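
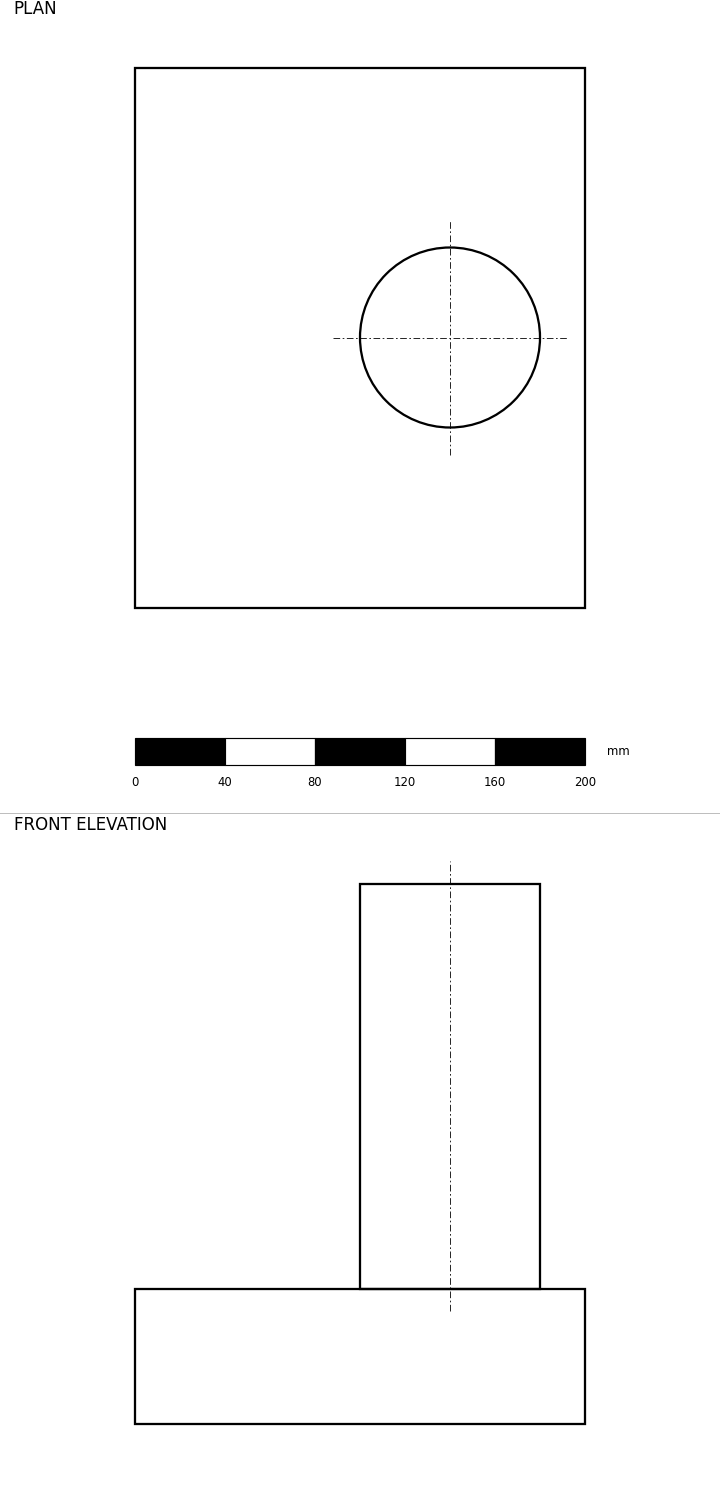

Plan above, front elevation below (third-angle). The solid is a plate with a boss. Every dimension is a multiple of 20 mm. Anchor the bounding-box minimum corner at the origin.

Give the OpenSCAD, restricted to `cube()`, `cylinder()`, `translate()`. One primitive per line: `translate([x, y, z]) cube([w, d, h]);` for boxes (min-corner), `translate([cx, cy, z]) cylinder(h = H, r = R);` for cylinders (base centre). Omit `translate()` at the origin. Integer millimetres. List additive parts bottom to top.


cube([200, 240, 60]);
translate([140, 120, 60]) cylinder(h = 180, r = 40);


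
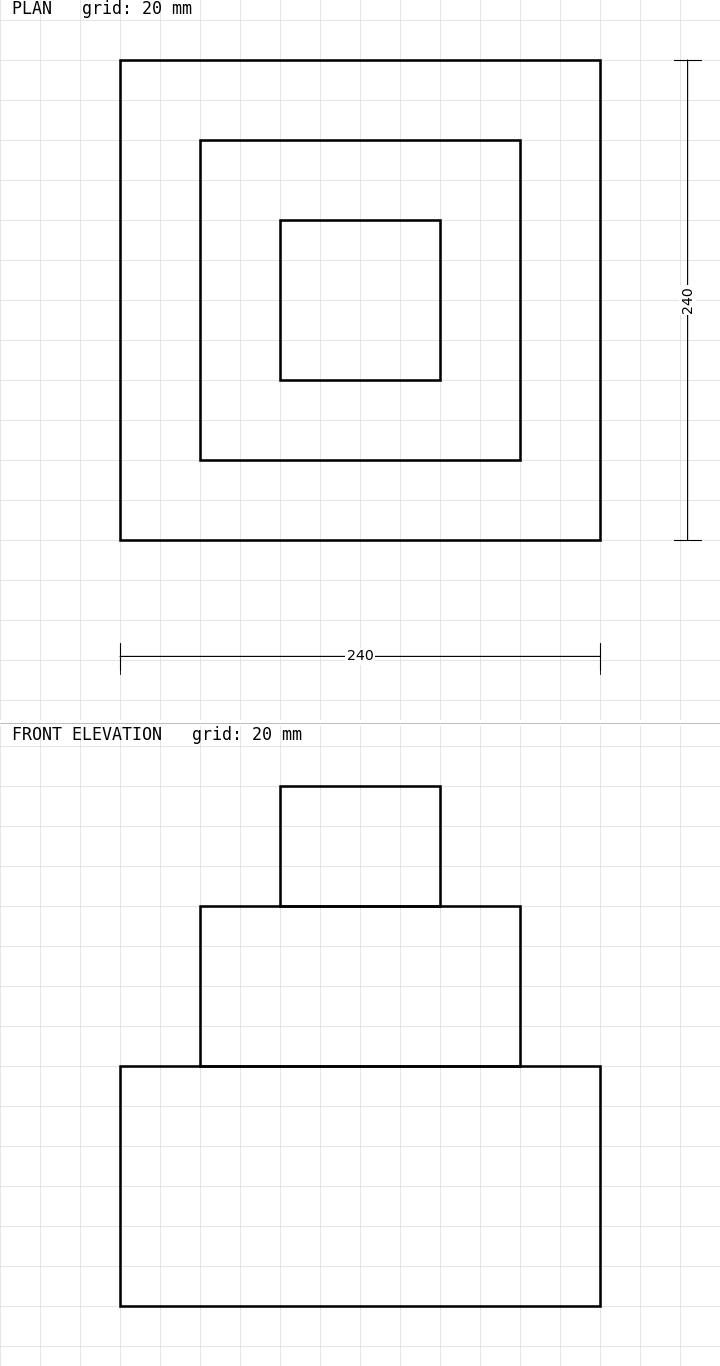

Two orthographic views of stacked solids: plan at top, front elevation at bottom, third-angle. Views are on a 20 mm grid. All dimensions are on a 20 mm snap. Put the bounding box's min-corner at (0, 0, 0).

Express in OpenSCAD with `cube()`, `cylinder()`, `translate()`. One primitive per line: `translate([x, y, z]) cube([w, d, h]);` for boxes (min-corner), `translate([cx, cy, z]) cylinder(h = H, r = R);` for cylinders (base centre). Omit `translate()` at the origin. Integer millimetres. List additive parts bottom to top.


cube([240, 240, 120]);
translate([40, 40, 120]) cube([160, 160, 80]);
translate([80, 80, 200]) cube([80, 80, 60]);


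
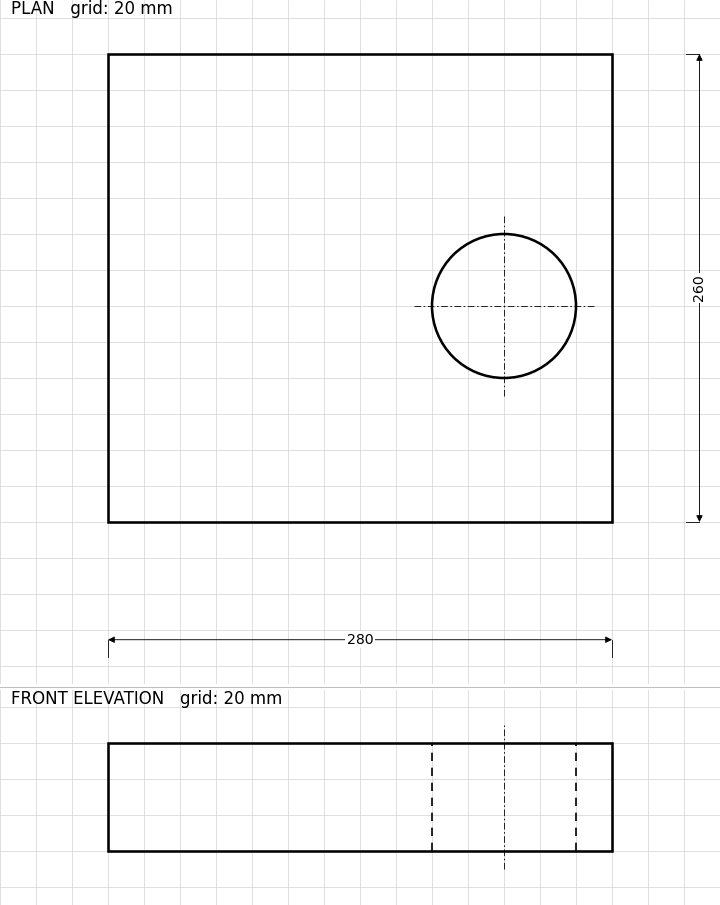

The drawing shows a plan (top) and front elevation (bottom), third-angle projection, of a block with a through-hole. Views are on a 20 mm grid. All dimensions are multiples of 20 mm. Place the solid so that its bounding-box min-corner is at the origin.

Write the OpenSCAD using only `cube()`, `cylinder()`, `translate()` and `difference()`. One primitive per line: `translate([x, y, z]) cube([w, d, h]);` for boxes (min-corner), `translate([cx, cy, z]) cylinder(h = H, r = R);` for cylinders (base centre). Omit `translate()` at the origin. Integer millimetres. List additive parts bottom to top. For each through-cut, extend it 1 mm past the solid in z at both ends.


difference() {
  cube([280, 260, 60]);
  translate([220, 120, -1]) cylinder(h = 62, r = 40);
}


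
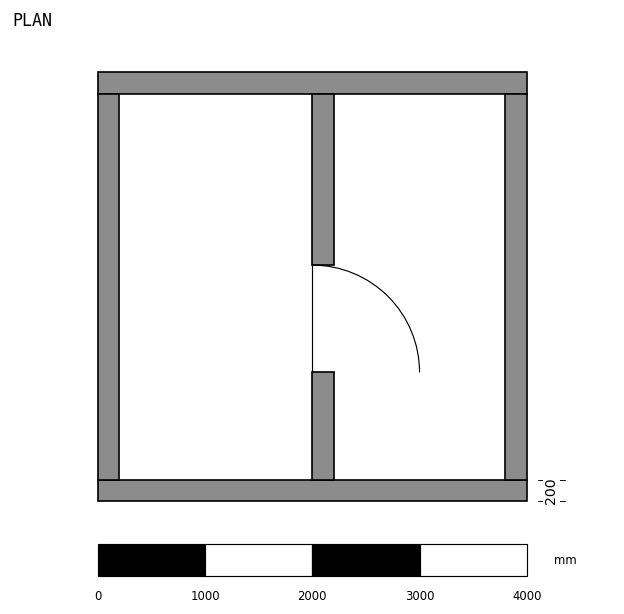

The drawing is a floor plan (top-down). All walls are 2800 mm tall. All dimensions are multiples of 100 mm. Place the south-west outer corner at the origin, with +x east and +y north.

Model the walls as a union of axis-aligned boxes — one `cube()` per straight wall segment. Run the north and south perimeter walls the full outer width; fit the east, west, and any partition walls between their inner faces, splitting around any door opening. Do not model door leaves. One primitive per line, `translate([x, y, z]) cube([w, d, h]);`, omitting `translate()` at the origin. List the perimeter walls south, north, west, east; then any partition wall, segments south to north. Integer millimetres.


cube([4000, 200, 2800]);
translate([0, 3800, 0]) cube([4000, 200, 2800]);
translate([0, 200, 0]) cube([200, 3600, 2800]);
translate([3800, 200, 0]) cube([200, 3600, 2800]);
translate([2000, 200, 0]) cube([200, 1000, 2800]);
translate([2000, 2200, 0]) cube([200, 1600, 2800]);


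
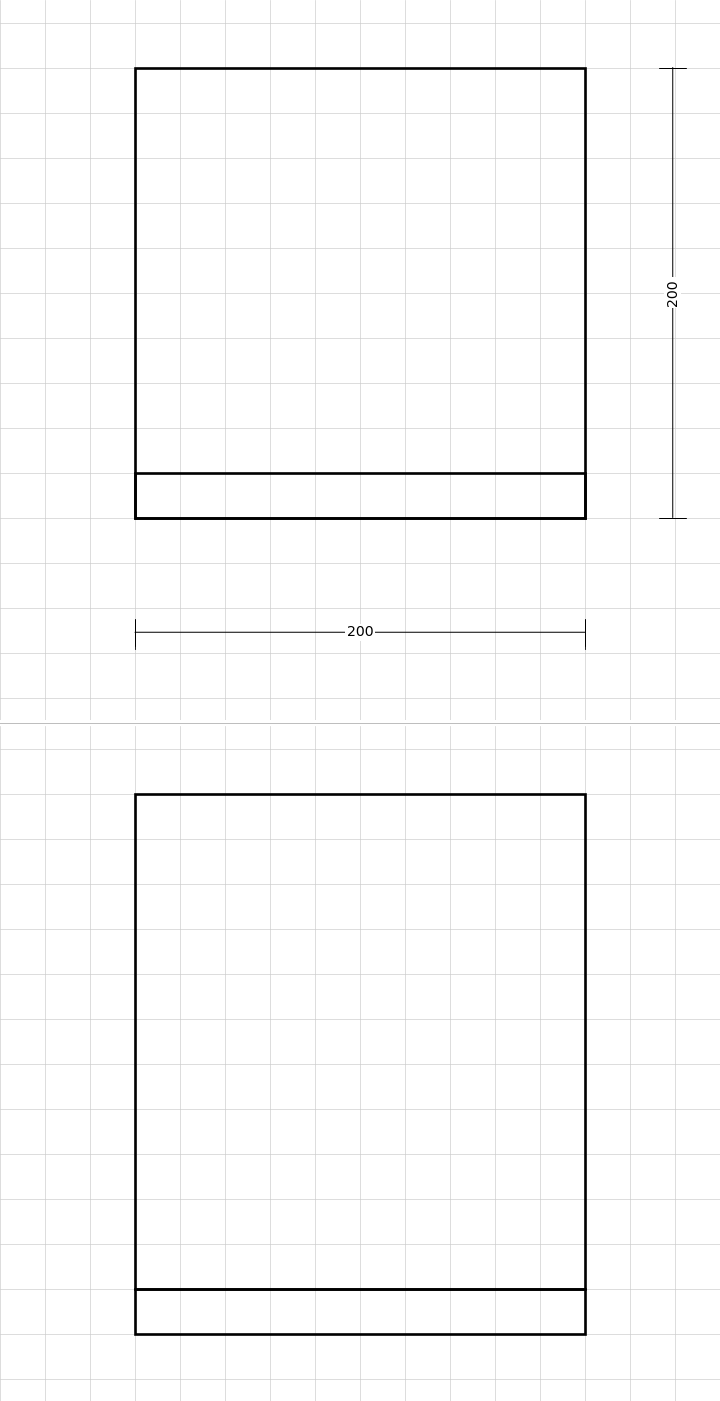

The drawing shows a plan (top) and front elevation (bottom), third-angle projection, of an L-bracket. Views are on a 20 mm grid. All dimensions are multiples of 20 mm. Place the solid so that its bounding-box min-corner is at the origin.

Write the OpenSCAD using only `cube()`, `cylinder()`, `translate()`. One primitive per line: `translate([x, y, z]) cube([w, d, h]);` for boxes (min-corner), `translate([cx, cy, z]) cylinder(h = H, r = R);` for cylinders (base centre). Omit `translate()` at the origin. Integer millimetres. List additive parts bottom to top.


cube([200, 200, 20]);
translate([0, 0, 20]) cube([200, 20, 220]);


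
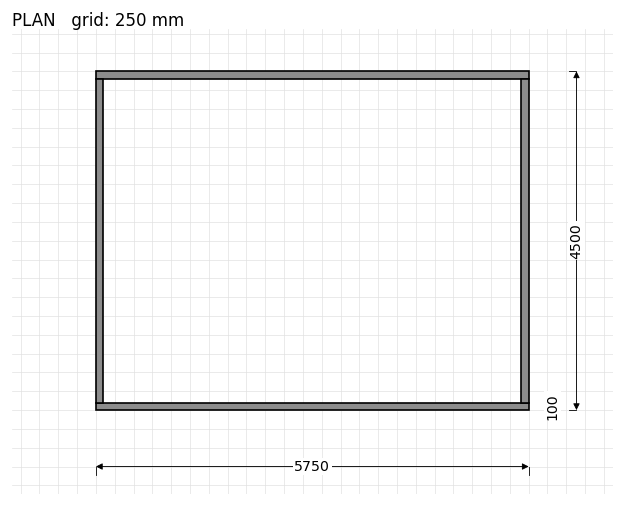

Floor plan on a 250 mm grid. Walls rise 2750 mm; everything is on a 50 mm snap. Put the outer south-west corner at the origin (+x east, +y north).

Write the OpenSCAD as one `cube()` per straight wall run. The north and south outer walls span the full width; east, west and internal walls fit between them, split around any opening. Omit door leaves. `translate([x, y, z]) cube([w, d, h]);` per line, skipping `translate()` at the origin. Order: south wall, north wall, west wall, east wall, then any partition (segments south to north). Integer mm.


cube([5750, 100, 2750]);
translate([0, 4400, 0]) cube([5750, 100, 2750]);
translate([0, 100, 0]) cube([100, 4300, 2750]);
translate([5650, 100, 0]) cube([100, 4300, 2750]);


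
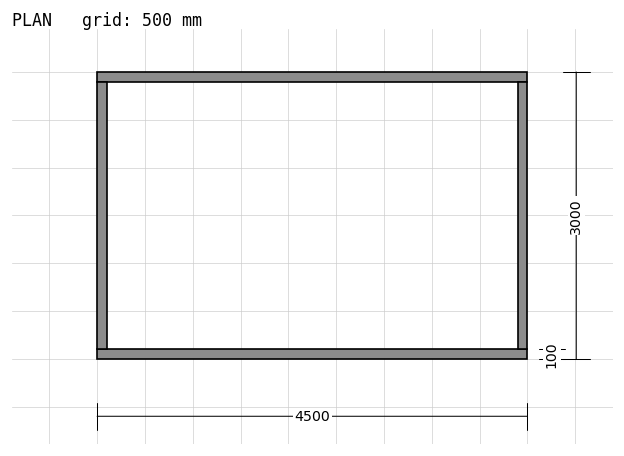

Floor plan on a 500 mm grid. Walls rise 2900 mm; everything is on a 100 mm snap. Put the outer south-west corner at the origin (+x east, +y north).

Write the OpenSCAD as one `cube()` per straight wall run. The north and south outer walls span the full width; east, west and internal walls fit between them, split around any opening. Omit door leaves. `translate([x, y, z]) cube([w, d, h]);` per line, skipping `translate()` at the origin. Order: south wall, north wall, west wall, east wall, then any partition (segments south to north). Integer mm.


cube([4500, 100, 2900]);
translate([0, 2900, 0]) cube([4500, 100, 2900]);
translate([0, 100, 0]) cube([100, 2800, 2900]);
translate([4400, 100, 0]) cube([100, 2800, 2900]);


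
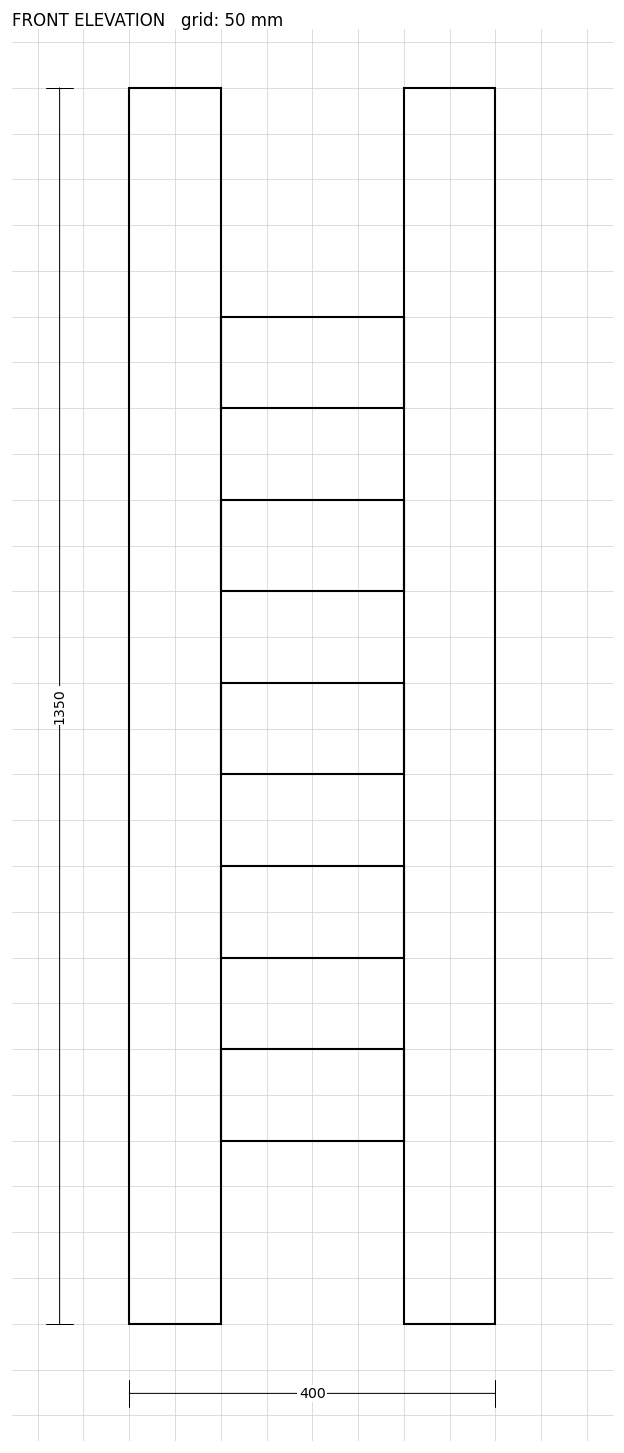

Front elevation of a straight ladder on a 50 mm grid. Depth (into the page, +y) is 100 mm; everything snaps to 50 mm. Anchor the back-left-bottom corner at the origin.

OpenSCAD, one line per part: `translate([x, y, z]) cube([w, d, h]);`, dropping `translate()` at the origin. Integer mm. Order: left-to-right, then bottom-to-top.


cube([100, 100, 1350]);
translate([100, 0, 200]) cube([200, 100, 100]);
translate([100, 0, 400]) cube([200, 100, 100]);
translate([100, 0, 600]) cube([200, 100, 100]);
translate([100, 0, 800]) cube([200, 100, 100]);
translate([100, 0, 1000]) cube([200, 100, 100]);
translate([300, 0, 0]) cube([100, 100, 1350]);


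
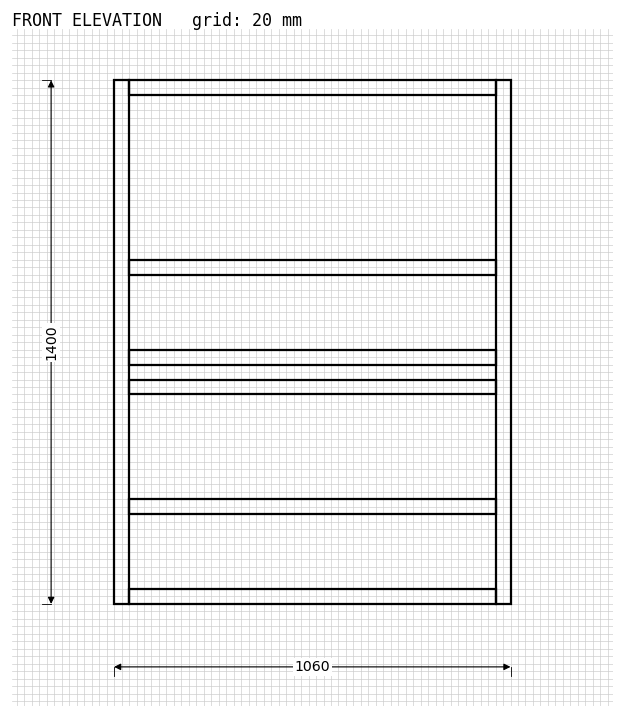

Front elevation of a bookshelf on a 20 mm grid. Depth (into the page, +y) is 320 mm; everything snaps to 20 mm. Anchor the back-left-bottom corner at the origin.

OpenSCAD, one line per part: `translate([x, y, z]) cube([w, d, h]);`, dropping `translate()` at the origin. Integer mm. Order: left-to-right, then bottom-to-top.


cube([40, 320, 1400]);
translate([40, 0, 0]) cube([980, 320, 40]);
translate([40, 0, 240]) cube([980, 320, 40]);
translate([40, 0, 560]) cube([980, 320, 40]);
translate([40, 0, 640]) cube([980, 320, 40]);
translate([40, 0, 880]) cube([980, 320, 40]);
translate([40, 0, 1360]) cube([980, 320, 40]);
translate([1020, 0, 0]) cube([40, 320, 1400]);


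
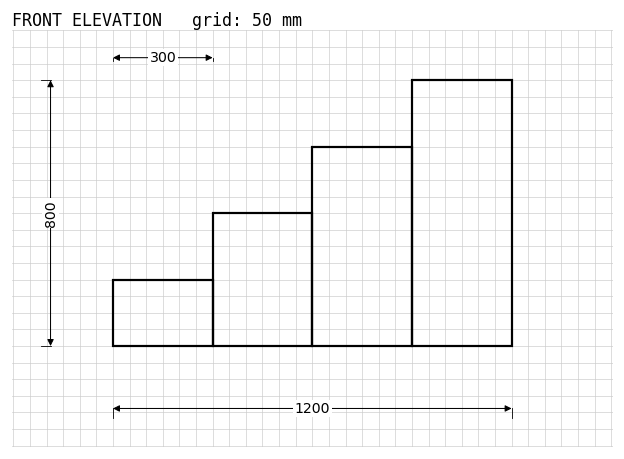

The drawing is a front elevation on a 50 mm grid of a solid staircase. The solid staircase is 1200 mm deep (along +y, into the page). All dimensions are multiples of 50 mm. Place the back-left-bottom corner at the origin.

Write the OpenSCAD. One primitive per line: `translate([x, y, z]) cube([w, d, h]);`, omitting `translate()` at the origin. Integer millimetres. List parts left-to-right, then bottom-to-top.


cube([300, 1200, 200]);
translate([300, 0, 0]) cube([300, 1200, 400]);
translate([600, 0, 0]) cube([300, 1200, 600]);
translate([900, 0, 0]) cube([300, 1200, 800]);


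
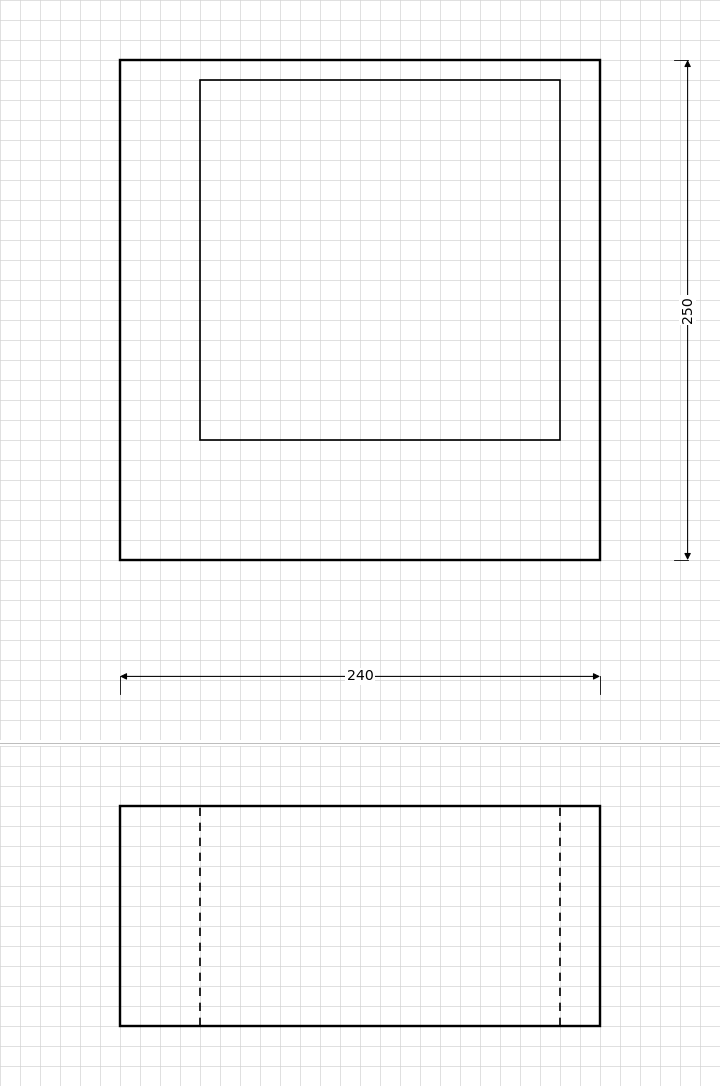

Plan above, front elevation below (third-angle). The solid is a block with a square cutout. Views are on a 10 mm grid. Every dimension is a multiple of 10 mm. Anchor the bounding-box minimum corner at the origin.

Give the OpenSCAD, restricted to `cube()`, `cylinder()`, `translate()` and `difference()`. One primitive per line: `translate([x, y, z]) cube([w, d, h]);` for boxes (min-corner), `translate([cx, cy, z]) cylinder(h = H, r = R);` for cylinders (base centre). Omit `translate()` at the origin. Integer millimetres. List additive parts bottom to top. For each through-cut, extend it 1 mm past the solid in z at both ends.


difference() {
  cube([240, 250, 110]);
  translate([40, 60, -1]) cube([180, 180, 112]);
}


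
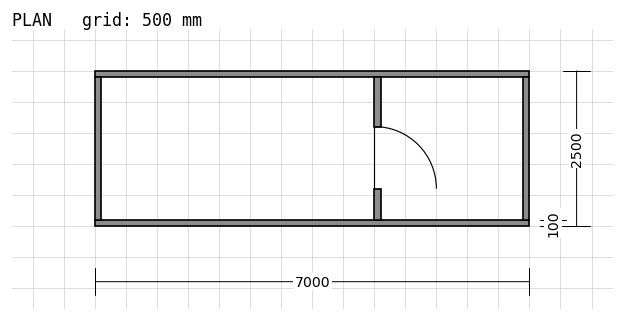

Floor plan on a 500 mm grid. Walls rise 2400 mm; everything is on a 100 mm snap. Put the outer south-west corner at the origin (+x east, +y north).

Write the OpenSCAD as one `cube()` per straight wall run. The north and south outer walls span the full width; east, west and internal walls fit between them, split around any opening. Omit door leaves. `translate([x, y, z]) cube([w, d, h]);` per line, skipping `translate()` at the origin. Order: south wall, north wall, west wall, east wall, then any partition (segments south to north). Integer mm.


cube([7000, 100, 2400]);
translate([0, 2400, 0]) cube([7000, 100, 2400]);
translate([0, 100, 0]) cube([100, 2300, 2400]);
translate([6900, 100, 0]) cube([100, 2300, 2400]);
translate([4500, 100, 0]) cube([100, 500, 2400]);
translate([4500, 1600, 0]) cube([100, 800, 2400]);


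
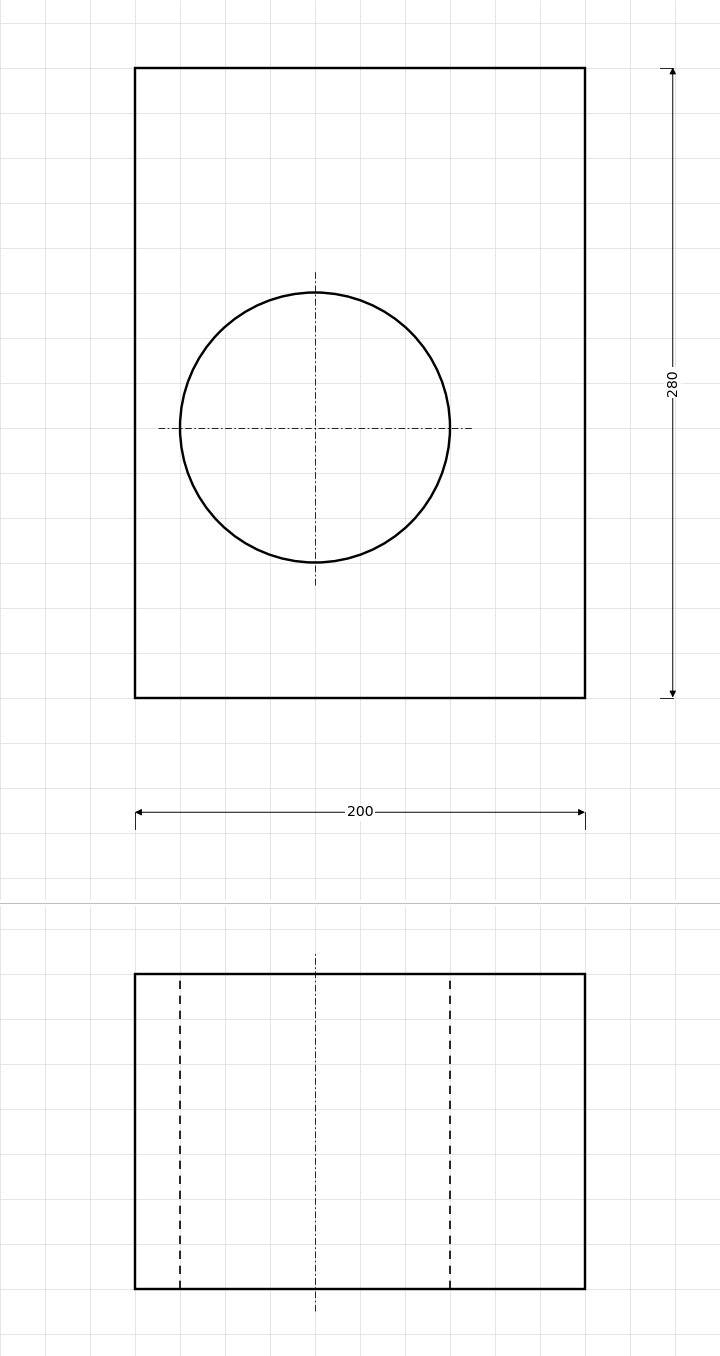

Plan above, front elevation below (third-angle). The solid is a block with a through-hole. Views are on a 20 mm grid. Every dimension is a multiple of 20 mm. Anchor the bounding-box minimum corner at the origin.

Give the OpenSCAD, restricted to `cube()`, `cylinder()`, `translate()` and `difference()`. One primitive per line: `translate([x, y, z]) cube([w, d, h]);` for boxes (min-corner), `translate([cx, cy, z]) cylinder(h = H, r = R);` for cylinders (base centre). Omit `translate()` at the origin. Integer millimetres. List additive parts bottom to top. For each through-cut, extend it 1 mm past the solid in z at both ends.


difference() {
  cube([200, 280, 140]);
  translate([80, 120, -1]) cylinder(h = 142, r = 60);
}


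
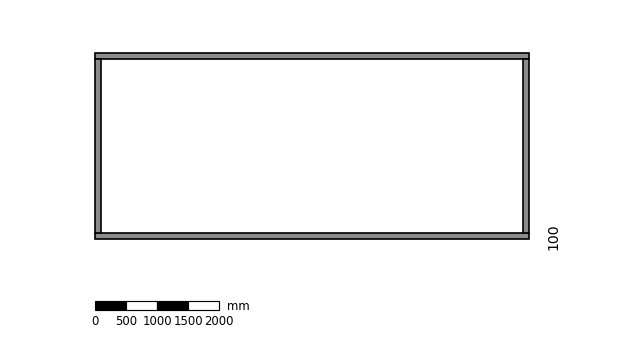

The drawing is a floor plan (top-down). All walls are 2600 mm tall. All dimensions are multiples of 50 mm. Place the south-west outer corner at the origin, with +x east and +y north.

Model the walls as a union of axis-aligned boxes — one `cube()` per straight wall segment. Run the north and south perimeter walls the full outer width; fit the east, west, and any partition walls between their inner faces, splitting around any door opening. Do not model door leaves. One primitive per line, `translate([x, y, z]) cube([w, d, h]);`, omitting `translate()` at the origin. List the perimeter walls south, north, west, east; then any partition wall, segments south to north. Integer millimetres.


cube([7000, 100, 2600]);
translate([0, 2900, 0]) cube([7000, 100, 2600]);
translate([0, 100, 0]) cube([100, 2800, 2600]);
translate([6900, 100, 0]) cube([100, 2800, 2600]);


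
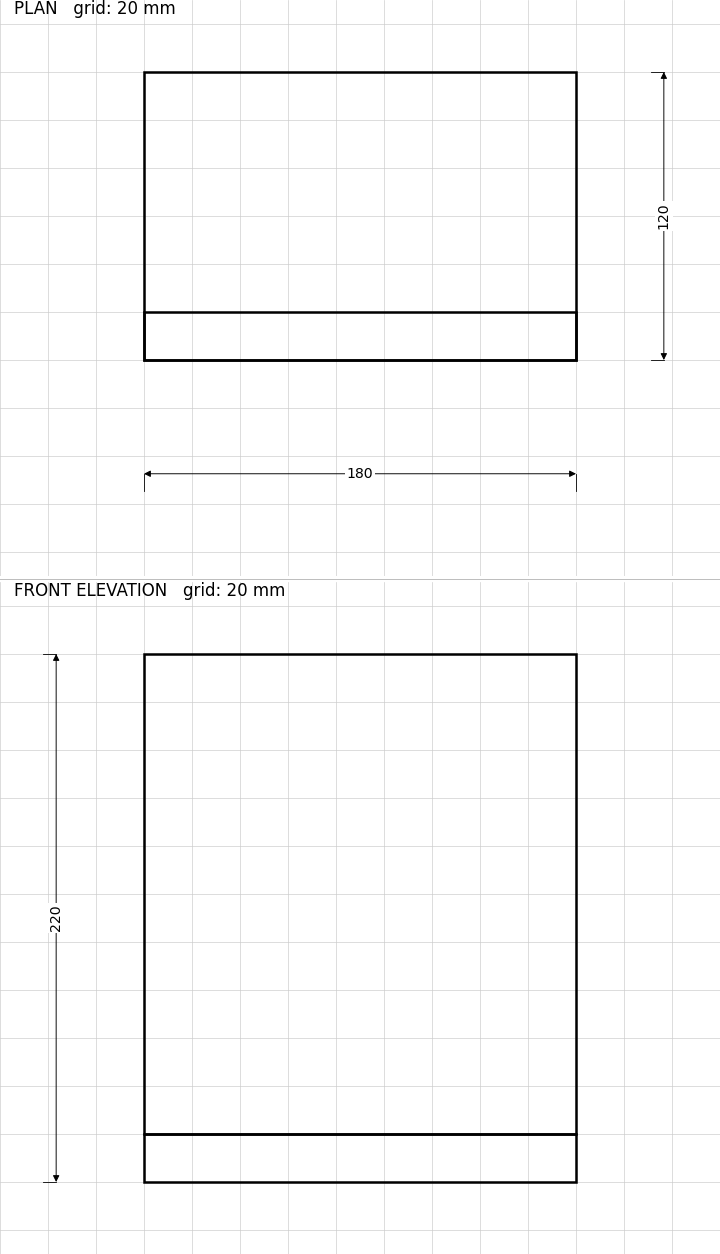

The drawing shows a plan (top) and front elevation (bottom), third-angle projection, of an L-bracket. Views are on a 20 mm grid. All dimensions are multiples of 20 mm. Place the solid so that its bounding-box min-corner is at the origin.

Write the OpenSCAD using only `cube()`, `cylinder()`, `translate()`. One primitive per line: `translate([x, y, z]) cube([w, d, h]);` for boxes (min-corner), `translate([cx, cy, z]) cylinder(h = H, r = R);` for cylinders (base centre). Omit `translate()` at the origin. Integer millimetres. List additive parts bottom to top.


cube([180, 120, 20]);
translate([0, 0, 20]) cube([180, 20, 200]);


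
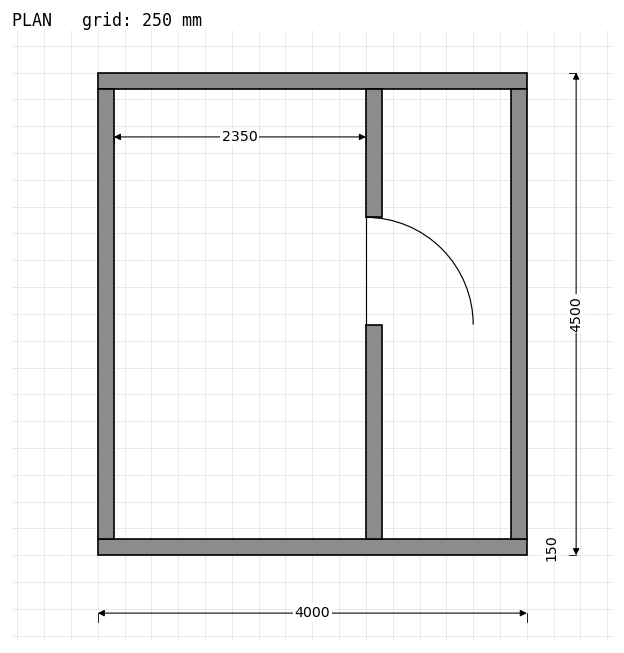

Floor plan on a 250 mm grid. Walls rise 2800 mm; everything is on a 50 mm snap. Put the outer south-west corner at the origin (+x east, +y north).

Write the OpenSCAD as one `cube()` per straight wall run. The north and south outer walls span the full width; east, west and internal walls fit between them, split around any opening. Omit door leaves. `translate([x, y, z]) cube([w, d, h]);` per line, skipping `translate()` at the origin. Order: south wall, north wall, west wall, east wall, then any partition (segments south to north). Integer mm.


cube([4000, 150, 2800]);
translate([0, 4350, 0]) cube([4000, 150, 2800]);
translate([0, 150, 0]) cube([150, 4200, 2800]);
translate([3850, 150, 0]) cube([150, 4200, 2800]);
translate([2500, 150, 0]) cube([150, 2000, 2800]);
translate([2500, 3150, 0]) cube([150, 1200, 2800]);


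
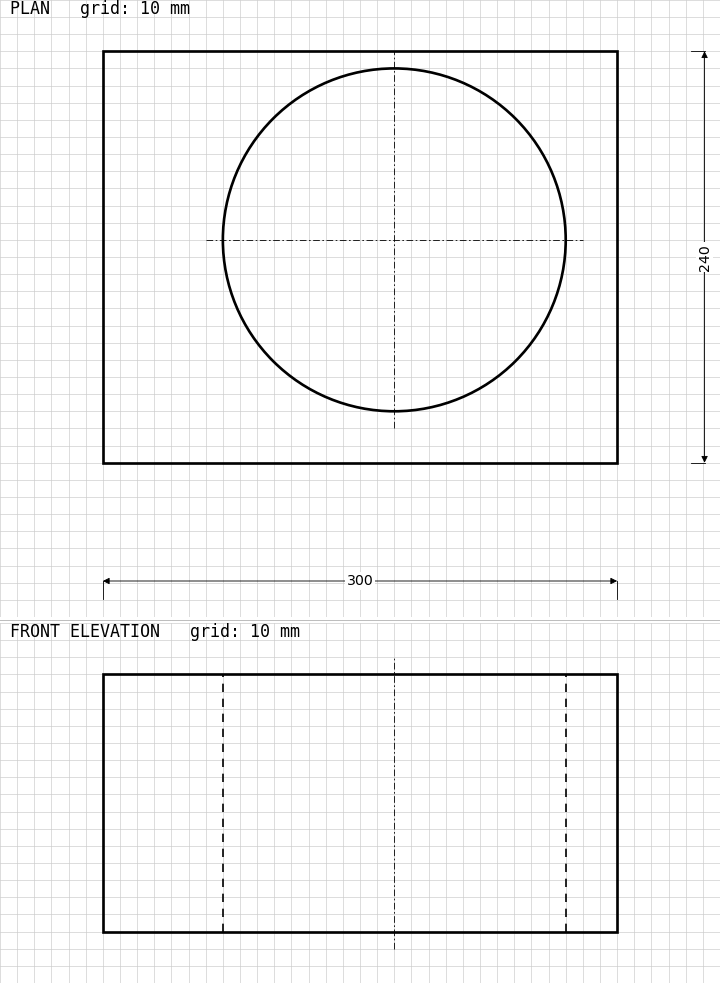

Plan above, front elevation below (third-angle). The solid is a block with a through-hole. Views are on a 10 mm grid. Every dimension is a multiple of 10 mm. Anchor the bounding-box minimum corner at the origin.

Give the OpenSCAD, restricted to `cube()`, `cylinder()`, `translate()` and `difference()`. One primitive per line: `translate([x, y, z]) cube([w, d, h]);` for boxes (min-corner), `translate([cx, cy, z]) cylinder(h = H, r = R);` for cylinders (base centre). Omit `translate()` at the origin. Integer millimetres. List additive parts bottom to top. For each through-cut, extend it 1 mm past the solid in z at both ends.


difference() {
  cube([300, 240, 150]);
  translate([170, 130, -1]) cylinder(h = 152, r = 100);
}


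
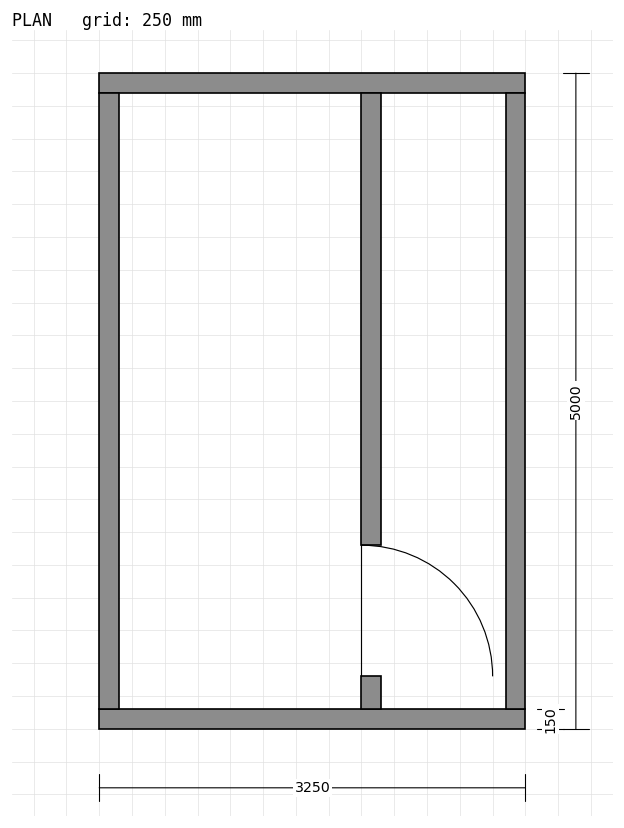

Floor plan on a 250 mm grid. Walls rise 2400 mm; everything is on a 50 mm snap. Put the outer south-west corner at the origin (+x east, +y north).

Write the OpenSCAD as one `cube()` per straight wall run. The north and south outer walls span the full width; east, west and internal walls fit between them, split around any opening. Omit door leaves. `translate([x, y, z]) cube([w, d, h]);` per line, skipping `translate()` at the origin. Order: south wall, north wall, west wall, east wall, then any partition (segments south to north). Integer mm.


cube([3250, 150, 2400]);
translate([0, 4850, 0]) cube([3250, 150, 2400]);
translate([0, 150, 0]) cube([150, 4700, 2400]);
translate([3100, 150, 0]) cube([150, 4700, 2400]);
translate([2000, 150, 0]) cube([150, 250, 2400]);
translate([2000, 1400, 0]) cube([150, 3450, 2400]);


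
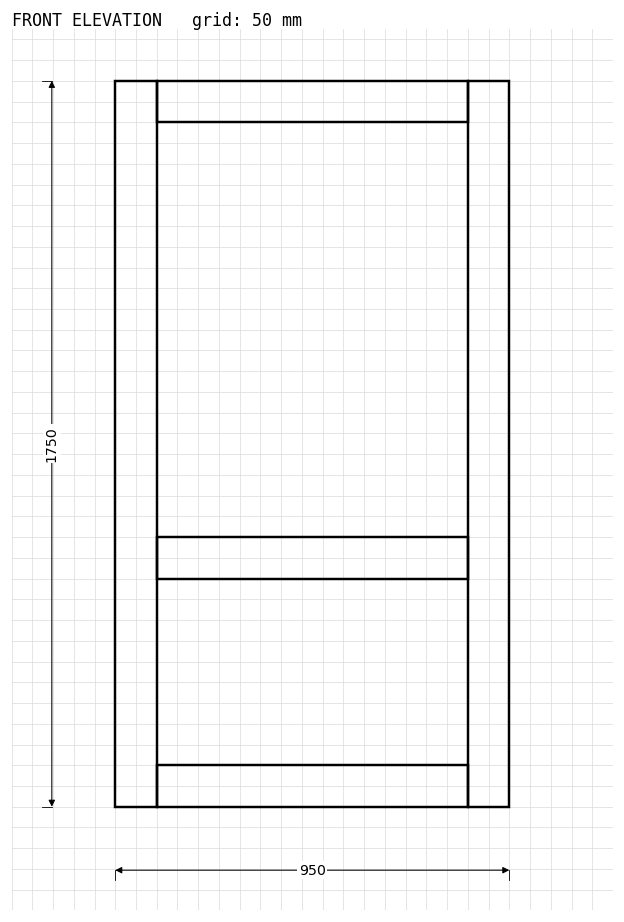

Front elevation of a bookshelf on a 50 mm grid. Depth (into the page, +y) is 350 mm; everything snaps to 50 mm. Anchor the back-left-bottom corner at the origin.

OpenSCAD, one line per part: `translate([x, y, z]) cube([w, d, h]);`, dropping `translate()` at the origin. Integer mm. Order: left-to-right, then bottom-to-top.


cube([100, 350, 1750]);
translate([100, 0, 0]) cube([750, 350, 100]);
translate([100, 0, 550]) cube([750, 350, 100]);
translate([100, 0, 1650]) cube([750, 350, 100]);
translate([850, 0, 0]) cube([100, 350, 1750]);


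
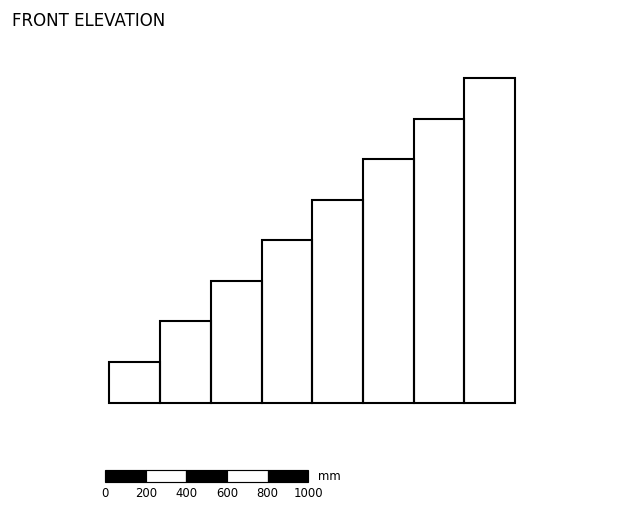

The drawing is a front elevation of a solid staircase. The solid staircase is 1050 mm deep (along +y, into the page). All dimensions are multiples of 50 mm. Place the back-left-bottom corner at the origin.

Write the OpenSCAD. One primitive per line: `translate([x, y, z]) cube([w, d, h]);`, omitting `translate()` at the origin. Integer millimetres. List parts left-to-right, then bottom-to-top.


cube([250, 1050, 200]);
translate([250, 0, 0]) cube([250, 1050, 400]);
translate([500, 0, 0]) cube([250, 1050, 600]);
translate([750, 0, 0]) cube([250, 1050, 800]);
translate([1000, 0, 0]) cube([250, 1050, 1000]);
translate([1250, 0, 0]) cube([250, 1050, 1200]);
translate([1500, 0, 0]) cube([250, 1050, 1400]);
translate([1750, 0, 0]) cube([250, 1050, 1600]);


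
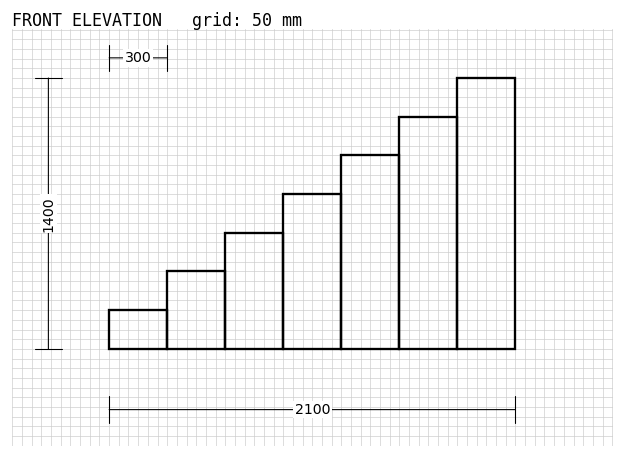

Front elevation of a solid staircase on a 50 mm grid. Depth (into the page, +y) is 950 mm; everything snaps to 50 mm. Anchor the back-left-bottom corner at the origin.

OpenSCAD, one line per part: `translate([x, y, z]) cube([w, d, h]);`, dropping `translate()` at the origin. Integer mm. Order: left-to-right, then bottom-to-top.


cube([300, 950, 200]);
translate([300, 0, 0]) cube([300, 950, 400]);
translate([600, 0, 0]) cube([300, 950, 600]);
translate([900, 0, 0]) cube([300, 950, 800]);
translate([1200, 0, 0]) cube([300, 950, 1000]);
translate([1500, 0, 0]) cube([300, 950, 1200]);
translate([1800, 0, 0]) cube([300, 950, 1400]);


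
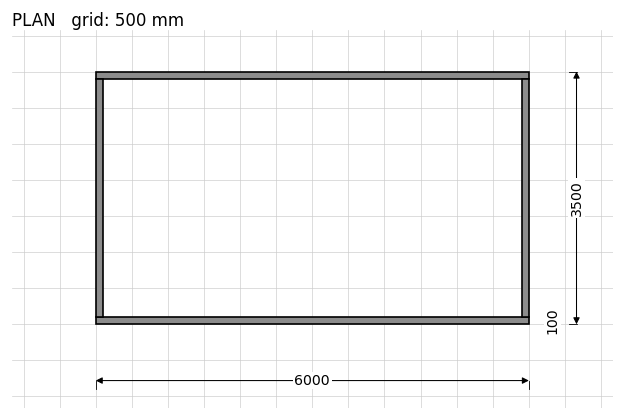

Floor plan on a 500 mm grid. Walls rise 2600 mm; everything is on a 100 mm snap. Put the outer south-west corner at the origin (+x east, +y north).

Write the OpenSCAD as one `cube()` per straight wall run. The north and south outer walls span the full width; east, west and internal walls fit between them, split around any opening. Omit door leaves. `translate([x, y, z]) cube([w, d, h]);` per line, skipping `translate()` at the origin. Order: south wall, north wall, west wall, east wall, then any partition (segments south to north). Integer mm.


cube([6000, 100, 2600]);
translate([0, 3400, 0]) cube([6000, 100, 2600]);
translate([0, 100, 0]) cube([100, 3300, 2600]);
translate([5900, 100, 0]) cube([100, 3300, 2600]);


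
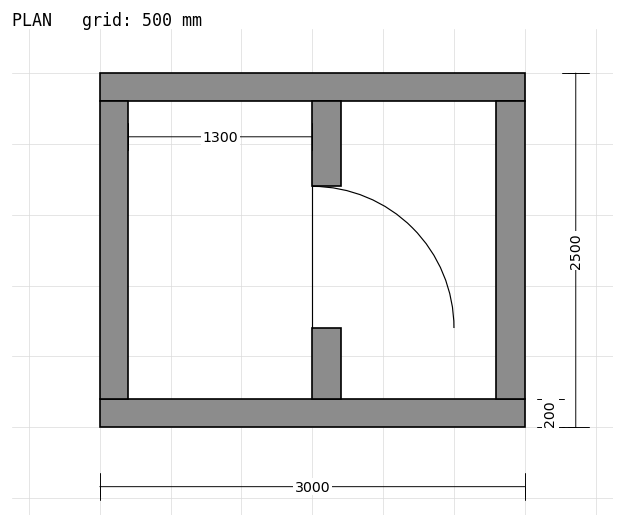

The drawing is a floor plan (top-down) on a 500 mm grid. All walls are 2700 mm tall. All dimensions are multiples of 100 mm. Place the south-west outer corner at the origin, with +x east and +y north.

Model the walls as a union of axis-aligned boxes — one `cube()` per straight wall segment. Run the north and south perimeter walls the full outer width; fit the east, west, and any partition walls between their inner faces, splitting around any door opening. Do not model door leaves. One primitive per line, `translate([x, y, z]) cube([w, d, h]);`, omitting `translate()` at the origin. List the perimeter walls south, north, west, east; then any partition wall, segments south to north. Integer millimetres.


cube([3000, 200, 2700]);
translate([0, 2300, 0]) cube([3000, 200, 2700]);
translate([0, 200, 0]) cube([200, 2100, 2700]);
translate([2800, 200, 0]) cube([200, 2100, 2700]);
translate([1500, 200, 0]) cube([200, 500, 2700]);
translate([1500, 1700, 0]) cube([200, 600, 2700]);


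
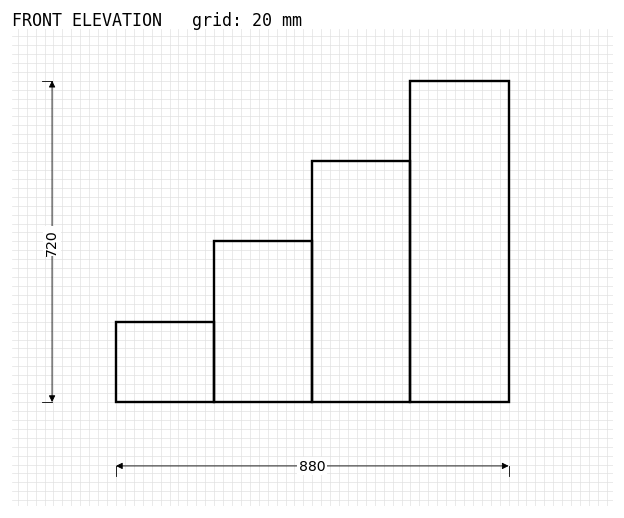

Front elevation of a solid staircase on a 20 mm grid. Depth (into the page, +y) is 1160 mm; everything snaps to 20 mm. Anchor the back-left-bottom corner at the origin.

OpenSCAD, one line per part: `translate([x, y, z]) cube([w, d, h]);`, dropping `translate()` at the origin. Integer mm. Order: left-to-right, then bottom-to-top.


cube([220, 1160, 180]);
translate([220, 0, 0]) cube([220, 1160, 360]);
translate([440, 0, 0]) cube([220, 1160, 540]);
translate([660, 0, 0]) cube([220, 1160, 720]);


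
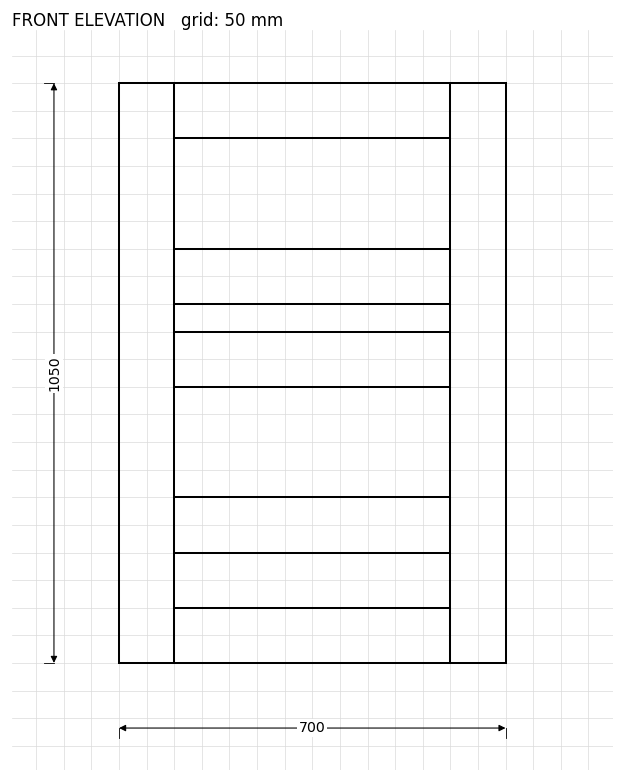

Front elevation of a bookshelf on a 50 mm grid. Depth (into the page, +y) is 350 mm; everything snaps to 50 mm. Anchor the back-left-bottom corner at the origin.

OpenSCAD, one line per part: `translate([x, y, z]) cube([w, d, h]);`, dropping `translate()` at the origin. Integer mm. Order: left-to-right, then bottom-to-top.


cube([100, 350, 1050]);
translate([100, 0, 0]) cube([500, 350, 100]);
translate([100, 0, 200]) cube([500, 350, 100]);
translate([100, 0, 500]) cube([500, 350, 100]);
translate([100, 0, 650]) cube([500, 350, 100]);
translate([100, 0, 950]) cube([500, 350, 100]);
translate([600, 0, 0]) cube([100, 350, 1050]);


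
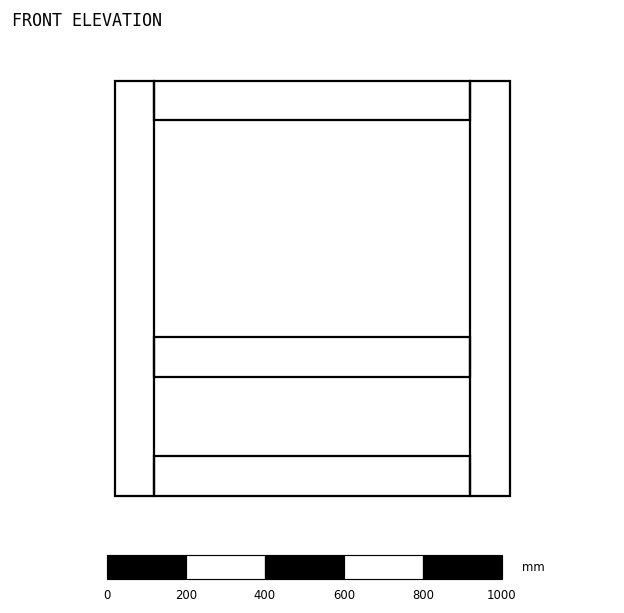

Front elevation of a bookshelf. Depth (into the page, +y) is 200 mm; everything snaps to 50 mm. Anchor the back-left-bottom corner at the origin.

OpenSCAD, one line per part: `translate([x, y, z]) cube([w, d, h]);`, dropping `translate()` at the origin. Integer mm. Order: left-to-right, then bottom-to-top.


cube([100, 200, 1050]);
translate([100, 0, 0]) cube([800, 200, 100]);
translate([100, 0, 300]) cube([800, 200, 100]);
translate([100, 0, 950]) cube([800, 200, 100]);
translate([900, 0, 0]) cube([100, 200, 1050]);


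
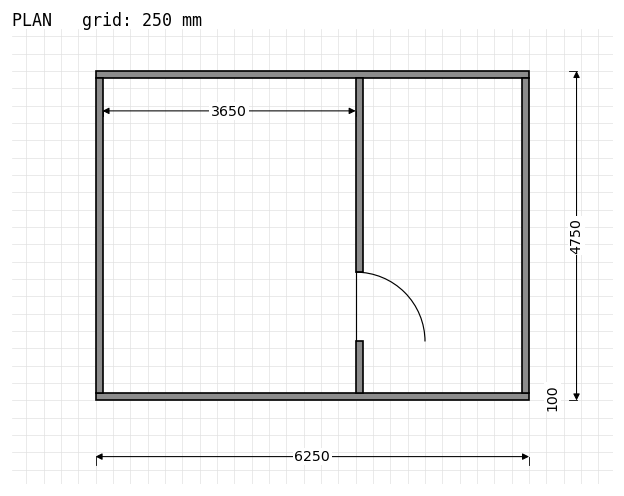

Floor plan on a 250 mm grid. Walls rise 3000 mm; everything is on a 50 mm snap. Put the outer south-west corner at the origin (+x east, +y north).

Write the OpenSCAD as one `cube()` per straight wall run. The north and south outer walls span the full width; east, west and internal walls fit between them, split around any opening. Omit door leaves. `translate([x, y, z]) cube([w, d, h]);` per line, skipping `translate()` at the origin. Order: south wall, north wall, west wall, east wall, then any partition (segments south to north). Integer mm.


cube([6250, 100, 3000]);
translate([0, 4650, 0]) cube([6250, 100, 3000]);
translate([0, 100, 0]) cube([100, 4550, 3000]);
translate([6150, 100, 0]) cube([100, 4550, 3000]);
translate([3750, 100, 0]) cube([100, 750, 3000]);
translate([3750, 1850, 0]) cube([100, 2800, 3000]);


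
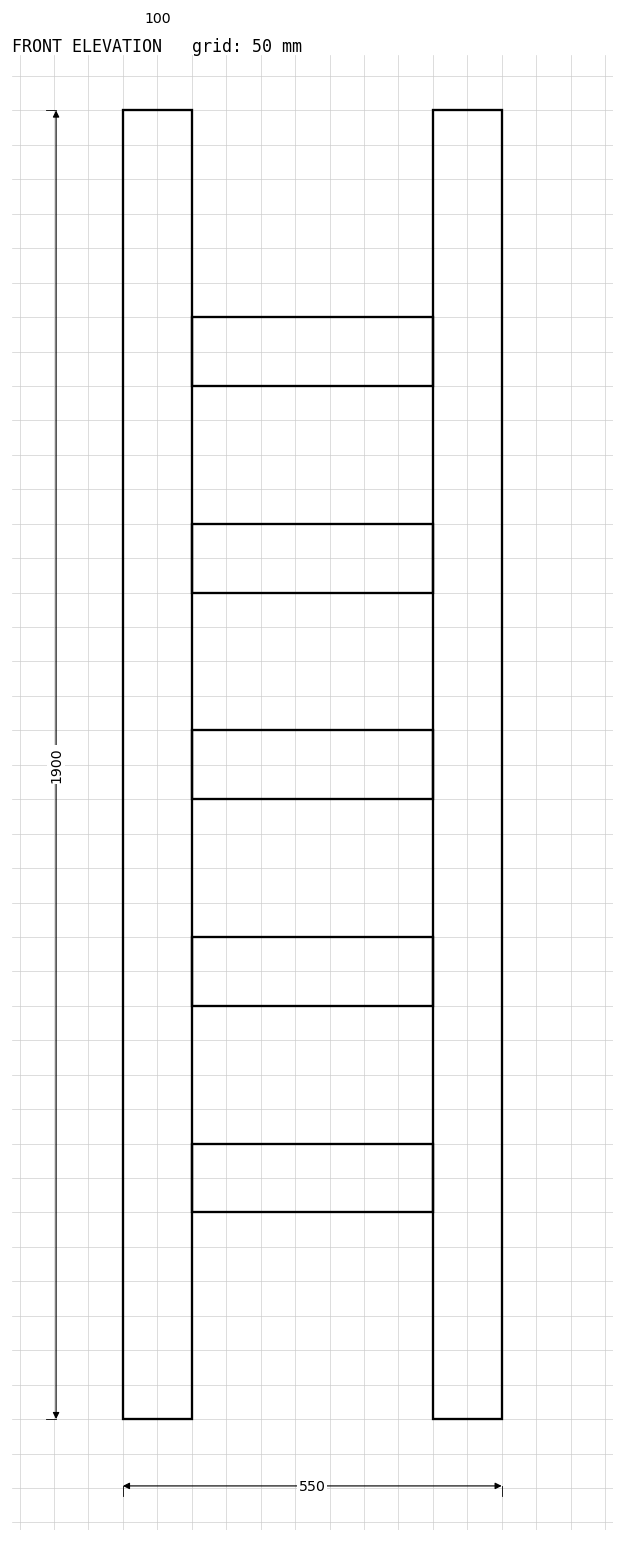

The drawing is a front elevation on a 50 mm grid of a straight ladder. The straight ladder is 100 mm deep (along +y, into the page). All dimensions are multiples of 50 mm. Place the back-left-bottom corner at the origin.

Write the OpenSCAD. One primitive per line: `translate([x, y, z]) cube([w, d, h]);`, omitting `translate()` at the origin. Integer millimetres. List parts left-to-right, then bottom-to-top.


cube([100, 100, 1900]);
translate([100, 0, 300]) cube([350, 100, 100]);
translate([100, 0, 600]) cube([350, 100, 100]);
translate([100, 0, 900]) cube([350, 100, 100]);
translate([100, 0, 1200]) cube([350, 100, 100]);
translate([100, 0, 1500]) cube([350, 100, 100]);
translate([450, 0, 0]) cube([100, 100, 1900]);


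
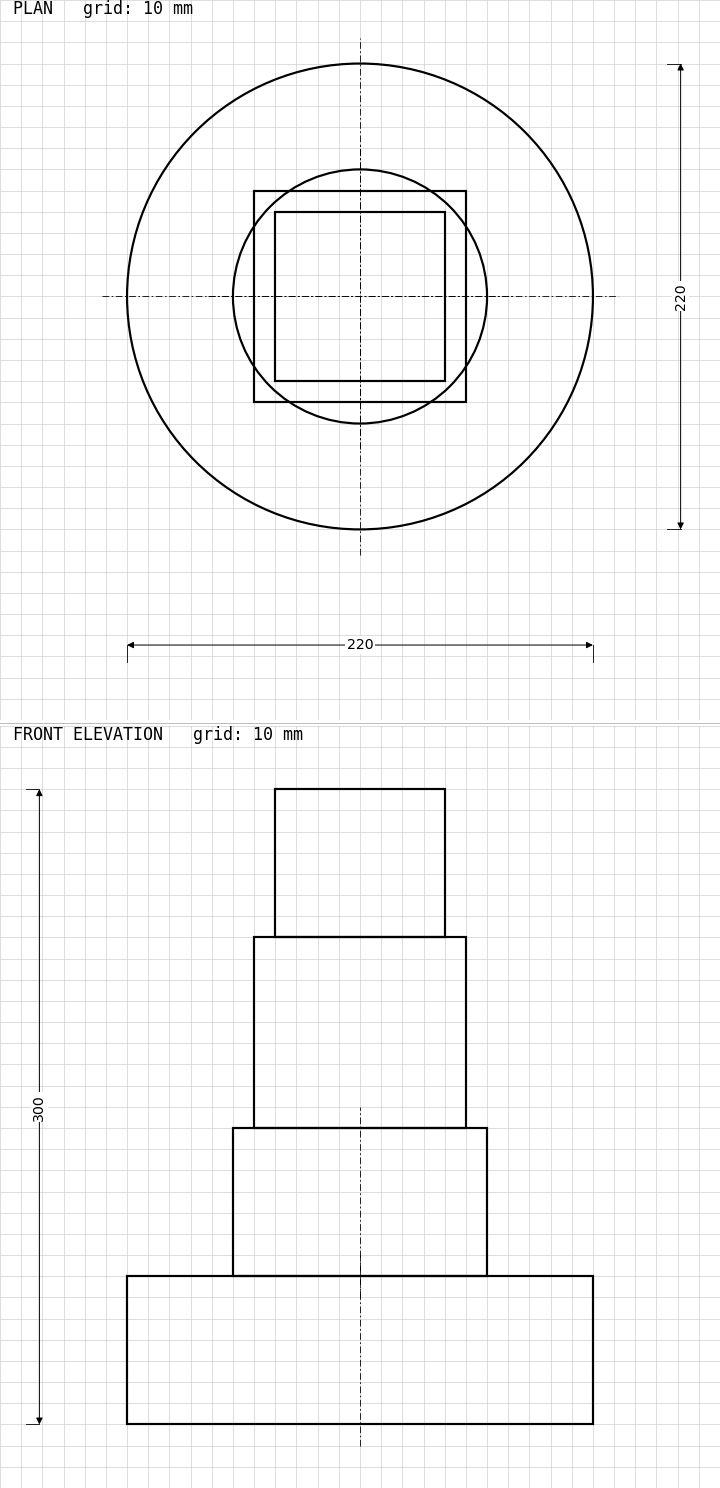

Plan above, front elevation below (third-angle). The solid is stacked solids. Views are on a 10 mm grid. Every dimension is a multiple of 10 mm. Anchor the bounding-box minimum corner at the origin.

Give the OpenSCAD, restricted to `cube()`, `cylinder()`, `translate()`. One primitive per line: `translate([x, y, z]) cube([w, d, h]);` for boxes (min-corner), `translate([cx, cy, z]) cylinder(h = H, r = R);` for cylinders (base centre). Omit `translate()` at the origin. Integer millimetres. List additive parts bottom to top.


translate([110, 110, 0]) cylinder(h = 70, r = 110);
translate([110, 110, 70]) cylinder(h = 70, r = 60);
translate([60, 60, 140]) cube([100, 100, 90]);
translate([70, 70, 230]) cube([80, 80, 70]);


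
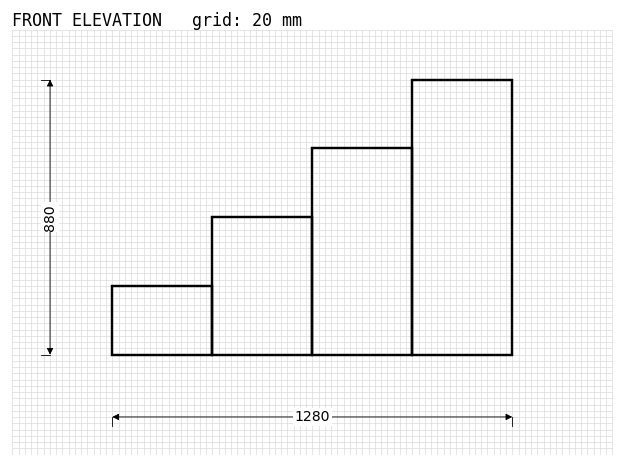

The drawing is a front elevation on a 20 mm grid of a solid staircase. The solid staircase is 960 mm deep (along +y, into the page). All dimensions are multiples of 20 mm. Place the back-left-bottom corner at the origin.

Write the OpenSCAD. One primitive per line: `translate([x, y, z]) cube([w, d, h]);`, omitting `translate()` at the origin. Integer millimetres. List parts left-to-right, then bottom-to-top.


cube([320, 960, 220]);
translate([320, 0, 0]) cube([320, 960, 440]);
translate([640, 0, 0]) cube([320, 960, 660]);
translate([960, 0, 0]) cube([320, 960, 880]);


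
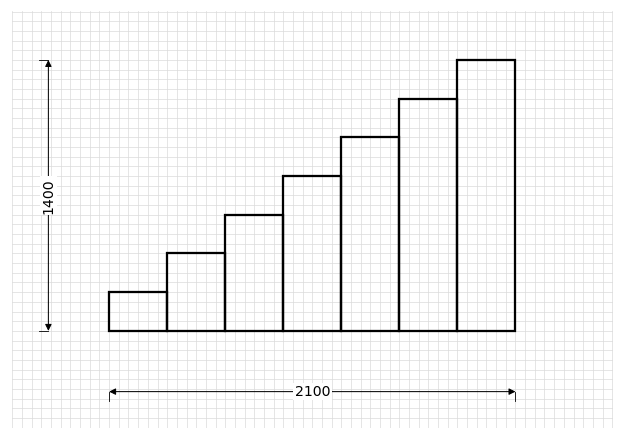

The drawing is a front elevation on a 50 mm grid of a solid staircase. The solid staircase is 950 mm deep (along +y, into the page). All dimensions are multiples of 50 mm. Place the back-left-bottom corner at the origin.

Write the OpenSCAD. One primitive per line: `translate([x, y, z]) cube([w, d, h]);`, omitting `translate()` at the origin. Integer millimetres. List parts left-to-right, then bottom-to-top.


cube([300, 950, 200]);
translate([300, 0, 0]) cube([300, 950, 400]);
translate([600, 0, 0]) cube([300, 950, 600]);
translate([900, 0, 0]) cube([300, 950, 800]);
translate([1200, 0, 0]) cube([300, 950, 1000]);
translate([1500, 0, 0]) cube([300, 950, 1200]);
translate([1800, 0, 0]) cube([300, 950, 1400]);


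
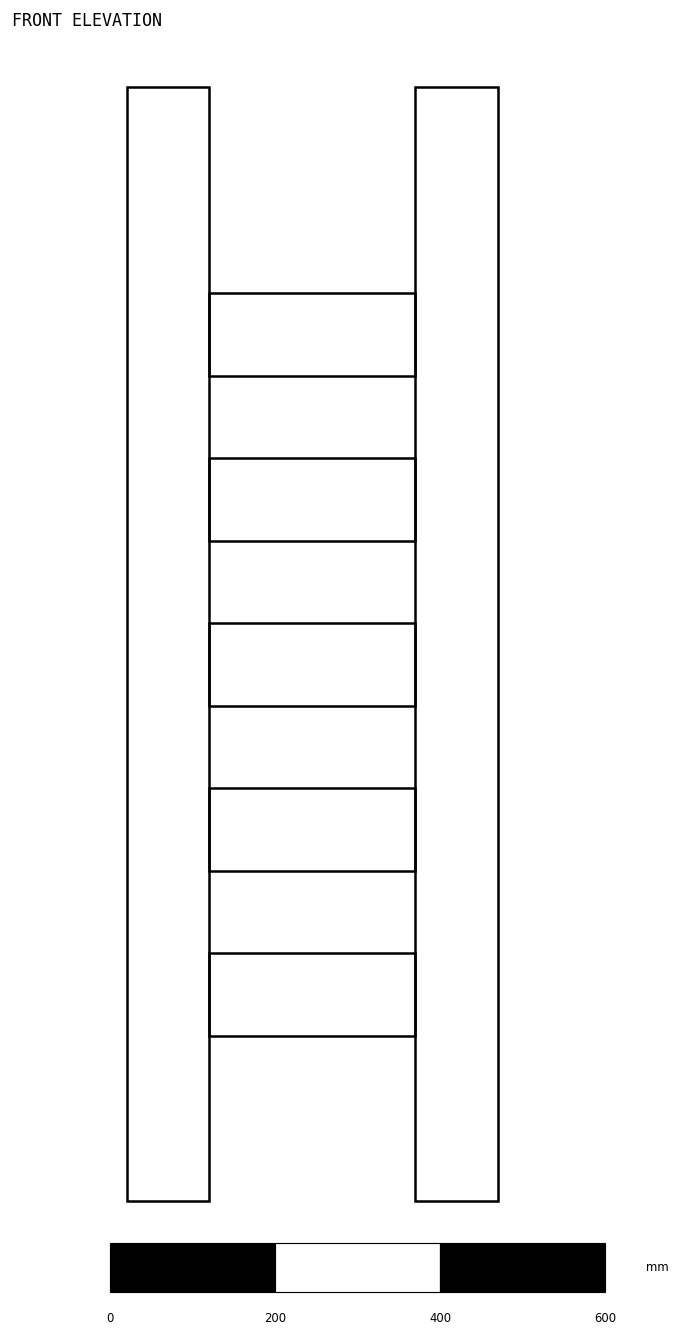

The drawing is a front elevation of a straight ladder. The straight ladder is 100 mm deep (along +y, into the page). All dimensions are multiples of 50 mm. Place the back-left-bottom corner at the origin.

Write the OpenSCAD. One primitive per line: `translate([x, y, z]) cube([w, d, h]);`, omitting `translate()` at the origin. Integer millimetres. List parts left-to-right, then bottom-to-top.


cube([100, 100, 1350]);
translate([100, 0, 200]) cube([250, 100, 100]);
translate([100, 0, 400]) cube([250, 100, 100]);
translate([100, 0, 600]) cube([250, 100, 100]);
translate([100, 0, 800]) cube([250, 100, 100]);
translate([100, 0, 1000]) cube([250, 100, 100]);
translate([350, 0, 0]) cube([100, 100, 1350]);


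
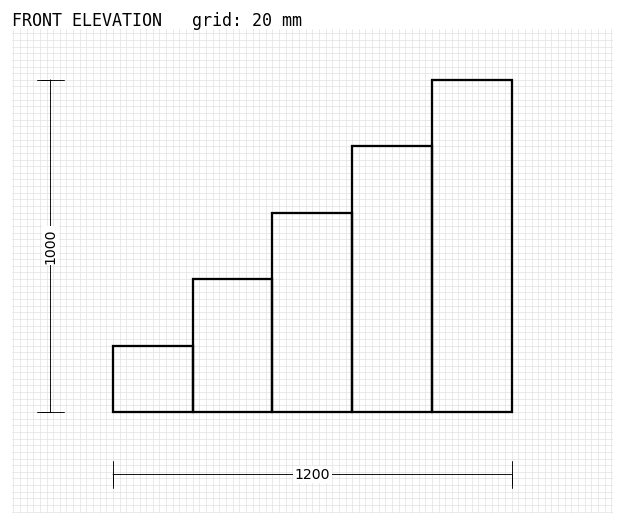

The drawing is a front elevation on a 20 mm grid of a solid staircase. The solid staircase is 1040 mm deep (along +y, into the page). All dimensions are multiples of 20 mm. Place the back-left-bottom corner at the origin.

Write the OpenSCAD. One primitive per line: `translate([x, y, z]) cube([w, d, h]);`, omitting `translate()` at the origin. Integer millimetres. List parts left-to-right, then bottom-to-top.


cube([240, 1040, 200]);
translate([240, 0, 0]) cube([240, 1040, 400]);
translate([480, 0, 0]) cube([240, 1040, 600]);
translate([720, 0, 0]) cube([240, 1040, 800]);
translate([960, 0, 0]) cube([240, 1040, 1000]);


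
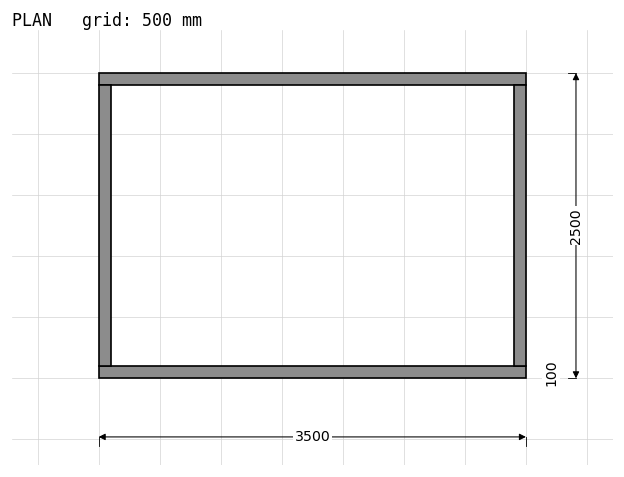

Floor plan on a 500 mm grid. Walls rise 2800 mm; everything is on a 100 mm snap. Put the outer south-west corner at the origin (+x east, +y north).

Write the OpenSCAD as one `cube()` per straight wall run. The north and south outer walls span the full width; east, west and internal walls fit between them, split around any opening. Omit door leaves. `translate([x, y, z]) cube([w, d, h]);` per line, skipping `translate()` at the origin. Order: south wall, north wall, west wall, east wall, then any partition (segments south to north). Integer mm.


cube([3500, 100, 2800]);
translate([0, 2400, 0]) cube([3500, 100, 2800]);
translate([0, 100, 0]) cube([100, 2300, 2800]);
translate([3400, 100, 0]) cube([100, 2300, 2800]);


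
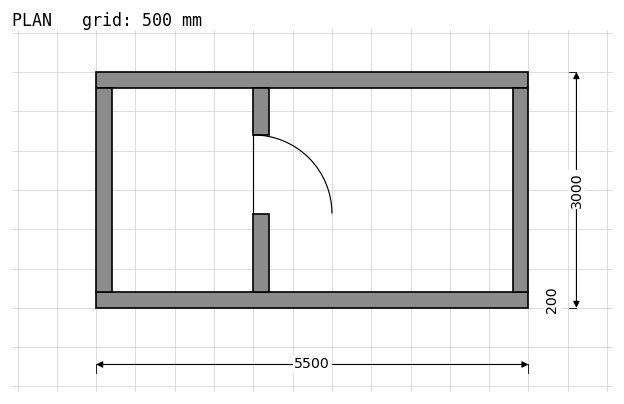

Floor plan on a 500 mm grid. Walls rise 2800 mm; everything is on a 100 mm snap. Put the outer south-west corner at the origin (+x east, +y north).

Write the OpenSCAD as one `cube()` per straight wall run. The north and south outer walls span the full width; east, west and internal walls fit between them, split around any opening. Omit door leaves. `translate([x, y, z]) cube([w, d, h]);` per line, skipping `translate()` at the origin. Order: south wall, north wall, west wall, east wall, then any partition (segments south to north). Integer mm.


cube([5500, 200, 2800]);
translate([0, 2800, 0]) cube([5500, 200, 2800]);
translate([0, 200, 0]) cube([200, 2600, 2800]);
translate([5300, 200, 0]) cube([200, 2600, 2800]);
translate([2000, 200, 0]) cube([200, 1000, 2800]);
translate([2000, 2200, 0]) cube([200, 600, 2800]);


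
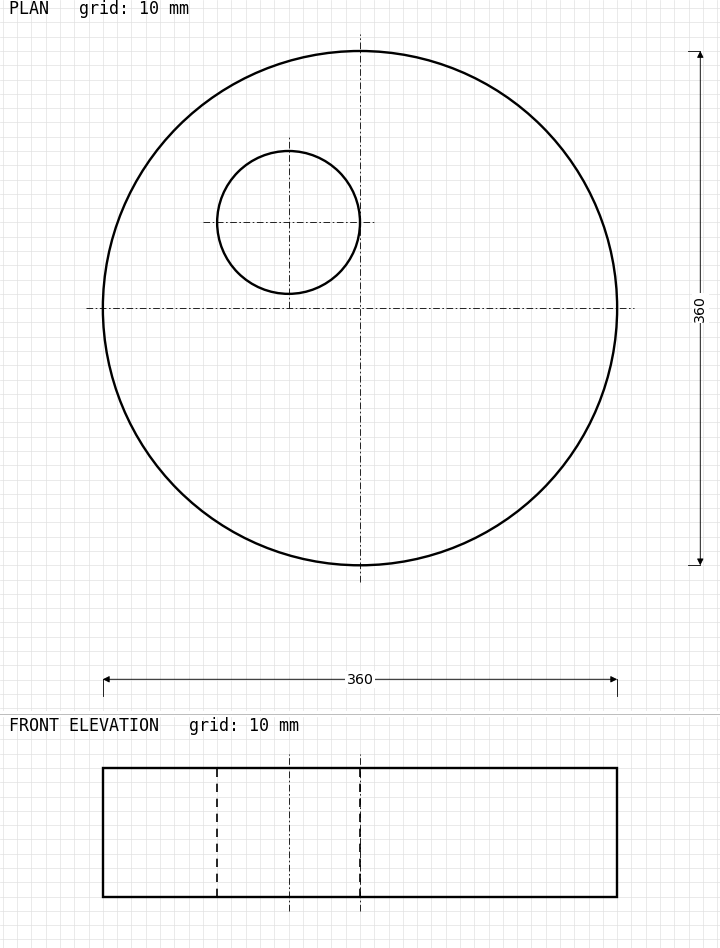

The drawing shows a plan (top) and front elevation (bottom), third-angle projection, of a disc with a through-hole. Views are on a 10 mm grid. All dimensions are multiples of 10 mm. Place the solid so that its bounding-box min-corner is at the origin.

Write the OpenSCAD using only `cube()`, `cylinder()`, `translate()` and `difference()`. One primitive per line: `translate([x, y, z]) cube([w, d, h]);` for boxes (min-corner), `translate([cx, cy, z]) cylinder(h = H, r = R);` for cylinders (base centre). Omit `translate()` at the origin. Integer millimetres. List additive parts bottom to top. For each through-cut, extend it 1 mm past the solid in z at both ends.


difference() {
  translate([180, 180, 0]) cylinder(h = 90, r = 180);
  translate([130, 240, -1]) cylinder(h = 92, r = 50);
}


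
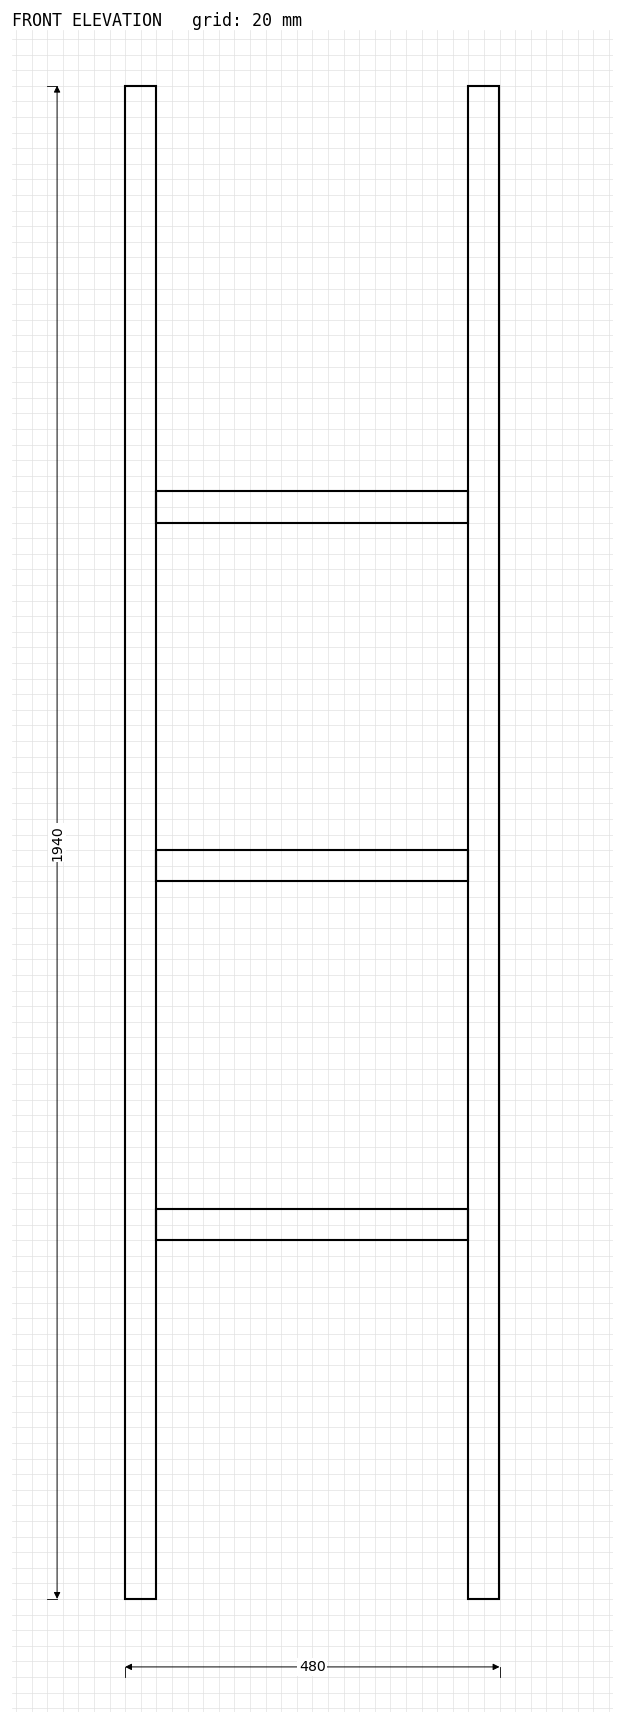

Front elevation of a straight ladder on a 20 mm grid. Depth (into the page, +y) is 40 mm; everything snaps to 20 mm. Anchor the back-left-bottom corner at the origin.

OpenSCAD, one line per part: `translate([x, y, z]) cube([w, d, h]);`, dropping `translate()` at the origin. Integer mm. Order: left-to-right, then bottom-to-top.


cube([40, 40, 1940]);
translate([40, 0, 460]) cube([400, 40, 40]);
translate([40, 0, 920]) cube([400, 40, 40]);
translate([40, 0, 1380]) cube([400, 40, 40]);
translate([440, 0, 0]) cube([40, 40, 1940]);


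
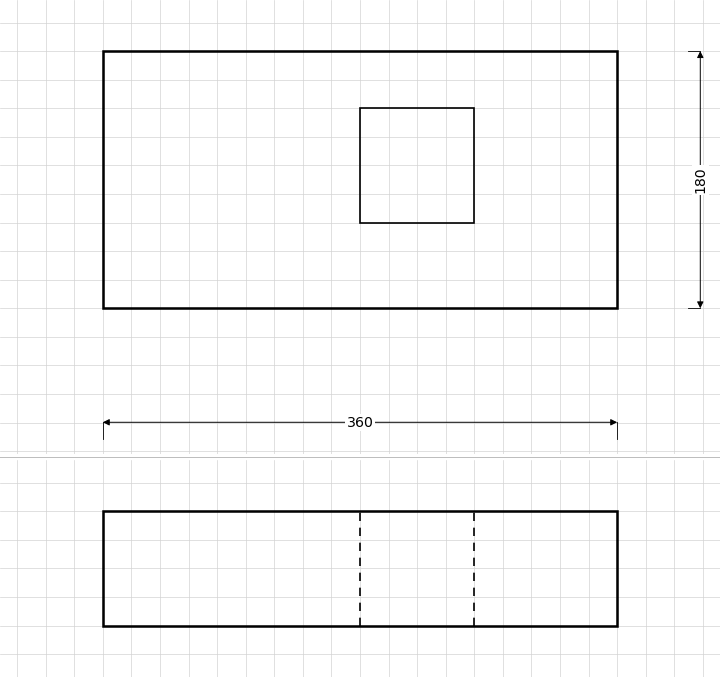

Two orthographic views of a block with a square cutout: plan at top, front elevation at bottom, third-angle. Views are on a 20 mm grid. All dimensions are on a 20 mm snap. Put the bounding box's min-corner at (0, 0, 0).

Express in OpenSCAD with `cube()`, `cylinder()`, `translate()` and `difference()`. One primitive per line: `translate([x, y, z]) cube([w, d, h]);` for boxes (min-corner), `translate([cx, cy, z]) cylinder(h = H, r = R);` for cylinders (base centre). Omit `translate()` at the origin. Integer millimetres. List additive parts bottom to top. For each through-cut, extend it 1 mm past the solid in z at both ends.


difference() {
  cube([360, 180, 80]);
  translate([180, 60, -1]) cube([80, 80, 82]);
}
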